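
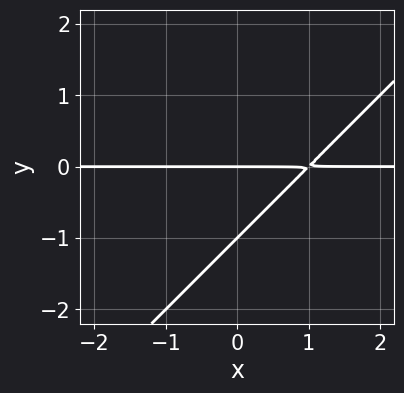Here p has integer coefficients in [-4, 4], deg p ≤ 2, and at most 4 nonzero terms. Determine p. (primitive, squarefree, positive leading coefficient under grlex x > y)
x*y - y^2 - y

Degree: the shape is more complex than any degree-1 curve, so deg p = 2.
From the visible intercepts: the visible x-axis segment lies entirely on the curve; the y-axis gridline crossings are at y ∈ {-1, 0}.
Putting this together gives p.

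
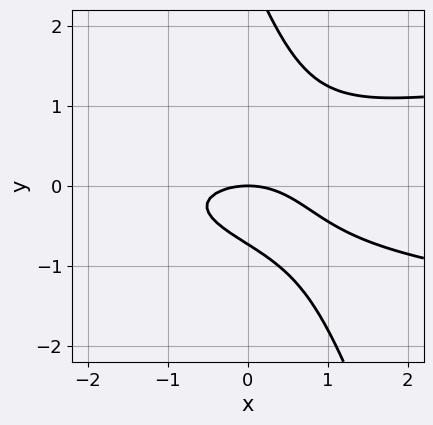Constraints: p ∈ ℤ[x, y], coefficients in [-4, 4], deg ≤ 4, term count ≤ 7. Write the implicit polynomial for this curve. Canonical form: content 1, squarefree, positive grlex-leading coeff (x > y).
1. The degree is 3 — the shape is more complex than any degree-2 curve.
2. Reading off the gridlines: one x-axis crossing is at x = 0; one y-axis crossing is at y = 0.
3. Assembling these constraints gives the stated polynomial.

3*x*y^2 + y^3 - x^2 - 2*y^2 - 2*y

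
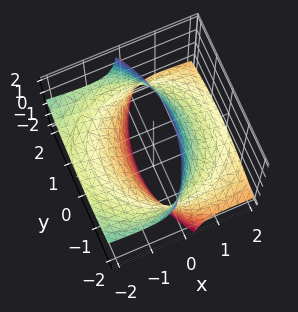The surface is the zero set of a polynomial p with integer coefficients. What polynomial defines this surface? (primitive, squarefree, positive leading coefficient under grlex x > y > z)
(a) deg p = 2. A generic line meets the surface in up to 2 points.
(b) From the visible intercepts: the surface avoids every integer z-axis point in the box.
(c) Putting this together gives p.

x^2 + 3*x*z + y^2 - 3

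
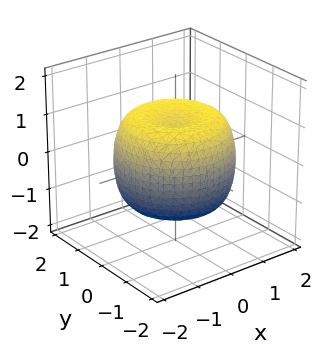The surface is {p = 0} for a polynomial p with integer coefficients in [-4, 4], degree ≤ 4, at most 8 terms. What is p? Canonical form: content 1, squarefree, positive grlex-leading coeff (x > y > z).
2*x^4 + 4*x^2*y^2 + 2*y^4 - 3*x^2 - 3*y^2 + 3*z^2 - 3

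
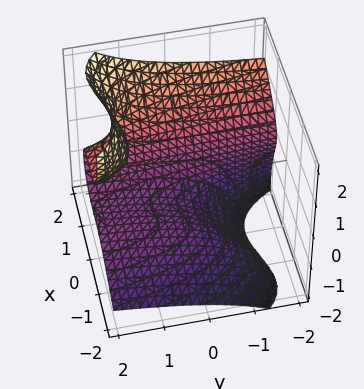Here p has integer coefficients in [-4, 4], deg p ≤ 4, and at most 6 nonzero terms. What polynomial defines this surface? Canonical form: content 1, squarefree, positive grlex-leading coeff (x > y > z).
First, degree: the shape is more complex than any degree-2 surface, so deg p = 3.
Next, observable constraints: no y-intercept at any integer in the box; it crosses the z-axis at the gridline z = -1.
Finally, assembling these constraints gives the stated polynomial.

3*x^3 - 3*x^2*z + 3*y*z^2 - 2*z^3 - 2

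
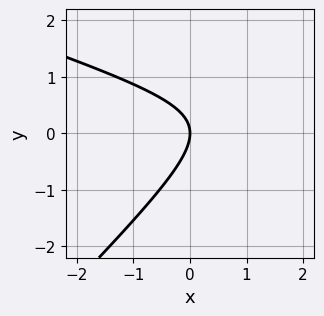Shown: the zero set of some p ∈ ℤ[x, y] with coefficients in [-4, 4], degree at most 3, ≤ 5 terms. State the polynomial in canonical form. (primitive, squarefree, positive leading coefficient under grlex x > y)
x^2 + 2*x*y - 3*y^2 - 3*x

First, the degree is 2 — no degree-1 curve has this shape.
Next, from the axis intercepts and sections: it crosses the x-axis at the gridline x = 0; one y-axis crossing is at y = 0.
Finally, putting this together gives p.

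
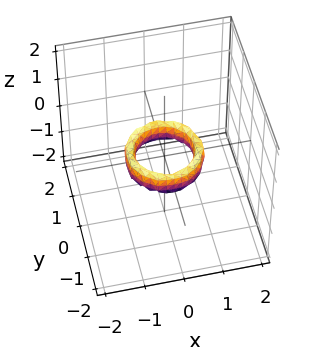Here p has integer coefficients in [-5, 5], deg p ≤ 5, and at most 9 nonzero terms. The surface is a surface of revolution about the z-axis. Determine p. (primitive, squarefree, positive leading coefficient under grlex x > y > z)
First, degree: no degree-3 surface has this shape, so deg p = 4.
Next, symmetry: the z-axis is an axis of rotation, so x and y enter only as x² + y².
Next, against the integer gridlines: no z-intercept at any integer in the box; the y-axis gridline crossings are at y ∈ {-1, 1}.
Finally, these observations pin down the coefficients.

2*x^4 + 4*x^2*y^2 + 2*y^4 - 3*x^2 - 3*y^2 + z^2 + 1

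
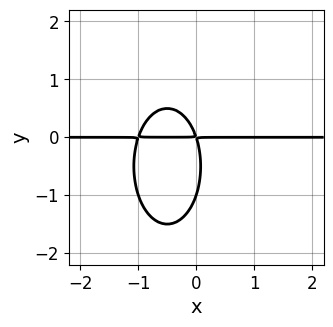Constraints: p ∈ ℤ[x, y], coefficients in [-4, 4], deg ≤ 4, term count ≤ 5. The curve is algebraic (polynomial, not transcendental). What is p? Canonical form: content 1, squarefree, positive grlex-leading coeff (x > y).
1. The degree is 3 — no degree-2 curve has this shape.
2. Checking where it meets the axes: it meets the y-axis at y = -1 (among the integer gridlines); the visible x-axis segment lies entirely on the curve.
3. Together with the visible shape, these determine p as stated.

3*x^2*y + y^3 + 3*x*y + y^2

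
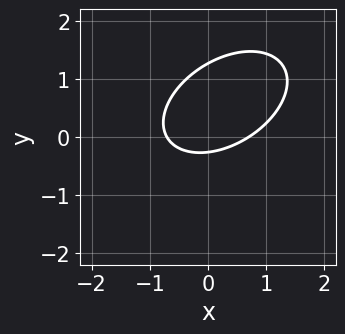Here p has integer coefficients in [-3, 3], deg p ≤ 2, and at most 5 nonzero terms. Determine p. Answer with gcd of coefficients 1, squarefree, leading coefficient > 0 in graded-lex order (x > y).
2*x^2 - 2*x*y + 3*y^2 - 3*y - 1

Degree: the shape is more complex than any degree-1 curve, so deg p = 2.
Matching integer coefficients to the picture gives p.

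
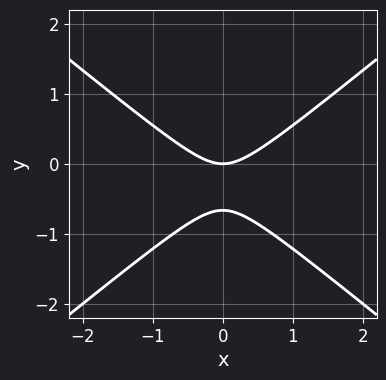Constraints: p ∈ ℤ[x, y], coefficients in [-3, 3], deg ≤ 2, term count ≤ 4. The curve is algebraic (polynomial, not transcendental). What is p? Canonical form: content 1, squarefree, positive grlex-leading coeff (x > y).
2*x^2 - 3*y^2 - 2*y

(a) Degree: no degree-1 curve has this shape, so deg p = 2.
(b) Symmetries: it's symmetric under x → −x, forcing even powers of x.
(c) Observable constraints: it meets the x-axis at x = 0 (among the integer gridlines); it meets the y-axis at y = 0 (among the integer gridlines).
(d) Assembling these constraints gives the stated polynomial.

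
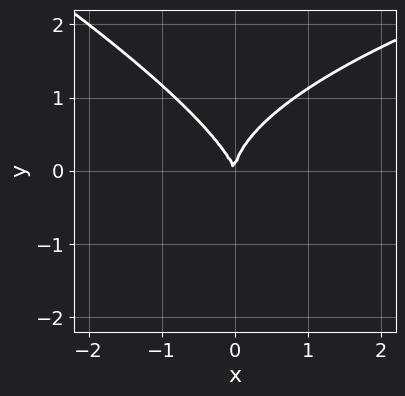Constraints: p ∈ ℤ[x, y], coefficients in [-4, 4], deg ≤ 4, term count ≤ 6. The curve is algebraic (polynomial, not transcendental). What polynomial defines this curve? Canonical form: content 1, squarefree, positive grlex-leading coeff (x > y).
1. Degree: no degree-2 curve has this shape, so deg p = 3.
2. Reading off the gridlines: it meets the x-axis at x = 0 (among the integer gridlines); it meets the y-axis at y = 0 (among the integer gridlines).
3. Solving for integer coefficients yields p as stated.

x*y^2 + 2*y^3 - 3*x^2 - x*y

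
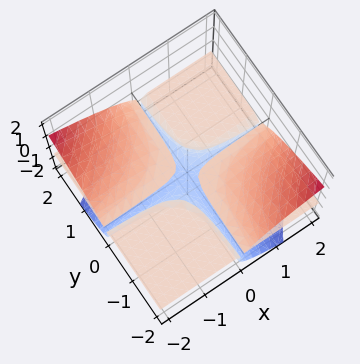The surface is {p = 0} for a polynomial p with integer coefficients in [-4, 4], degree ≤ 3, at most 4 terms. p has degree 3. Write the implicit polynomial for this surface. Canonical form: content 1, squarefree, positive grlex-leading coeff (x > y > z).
First, there are 3 components. Treating them together as one polynomial.
Then, the degree is 3 — no degree-2 surface has this shape.
Next, checking where it meets the axes: one z-axis crossing is at z = -1; the visible y-axis segment lies entirely on the surface; the visible x-axis segment lies entirely on the surface.
Finally, together with the visible shape, these determine p as stated.

x*y*z + z^3 + z^2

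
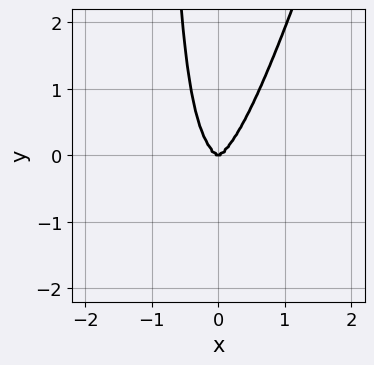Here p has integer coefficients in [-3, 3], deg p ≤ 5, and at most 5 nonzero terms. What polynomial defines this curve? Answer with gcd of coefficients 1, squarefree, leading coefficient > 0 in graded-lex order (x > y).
3*x^4 + 3*x^2*y^2 - x*y^3 - y^3

First, the degree is 4 — a generic line meets the curve in up to 4 points.
Next, against the integer gridlines: one y-axis crossing is at y = 0; it meets the x-axis at x = 0 (among the integer gridlines).
Finally, matching integer coefficients to the picture gives p.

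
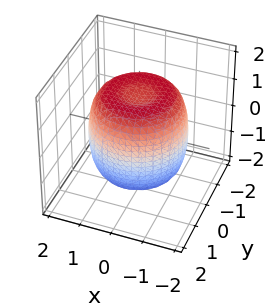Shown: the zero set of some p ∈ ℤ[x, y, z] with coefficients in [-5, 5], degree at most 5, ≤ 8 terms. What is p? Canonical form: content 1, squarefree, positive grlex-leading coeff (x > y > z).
The degree is 4 — the shape is more complex than any degree-3 surface.
By symmetry, every cross-section ⟂ z is a circle, so x, y appear only via x² + y².
From the visible intercepts: a circular section at z = 1 has radius between 1 and 2.
The integer polynomial consistent with all of this is the stated p.

2*x^4 + 4*x^2*y^2 + 2*y^4 - 3*x^2 - 3*y^2 + 2*z^2 - 3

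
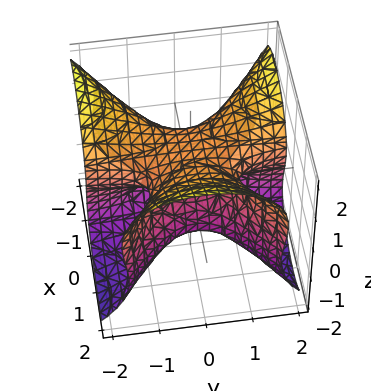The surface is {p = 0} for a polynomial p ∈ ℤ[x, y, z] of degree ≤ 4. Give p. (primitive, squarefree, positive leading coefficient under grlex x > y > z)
(a) Degree: a generic line meets the surface in up to 3 points, so deg p = 3.
(b) Observable constraints: among the integer gridlines, it crosses the z-axis at z ∈ {-1, 0, 1}; it meets the x-axis at x = 0 (among the integer gridlines).
(c) Solving for integer coefficients yields p as stated.

2*x^3 - 3*x*y^2 - 3*z^3 + 3*z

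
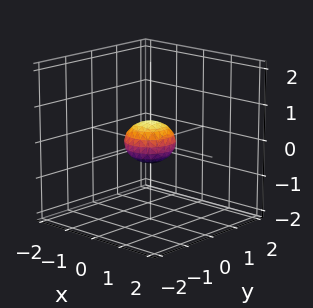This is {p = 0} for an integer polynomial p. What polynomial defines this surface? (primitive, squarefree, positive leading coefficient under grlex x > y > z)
2*x^2 + 2*y^2 + 3*z^2 - 1

1. deg p = 2. Bounded and convex; a quadric.
2. Symmetries: the z-axis is an axis of rotation, so x and y enter only as x² + y²; mirror symmetry z ↦ −z ⇒ only even powers of z.
3. From the axis intercepts and sections: a circular section at z = 0 has radius between 0 and 1.
4. Fitting integer coefficients to these (and the overall shape) gives p.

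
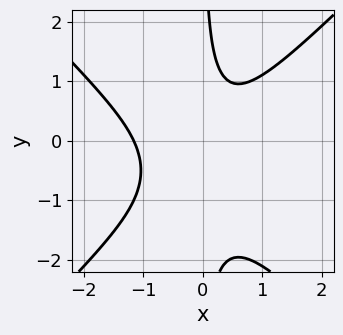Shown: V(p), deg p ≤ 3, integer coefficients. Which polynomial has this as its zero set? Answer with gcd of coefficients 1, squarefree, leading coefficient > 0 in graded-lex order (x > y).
First, the degree is 3 — the shape is more complex than any degree-2 curve.
Then, from the axis intercepts and sections: no y-intercept at any integer in the box.
Finally, matching integer coefficients to the picture gives p.

3*x^3 - 3*x*y^2 + 2*x^2 - 3*x*y + 2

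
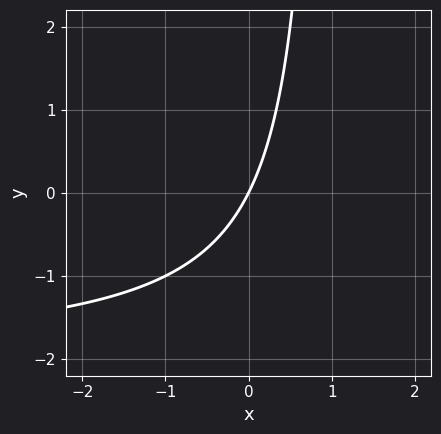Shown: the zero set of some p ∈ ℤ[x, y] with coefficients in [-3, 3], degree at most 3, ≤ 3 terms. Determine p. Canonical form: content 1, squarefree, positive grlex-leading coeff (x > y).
First, deg p = 2. The shape is more complex than any degree-1 curve.
Then, observable constraints: it crosses the x-axis at the gridline x = 0; it meets the y-axis at y = 0 (among the integer gridlines).
Finally, matching integer coefficients to the picture gives p.

x*y + 2*x - y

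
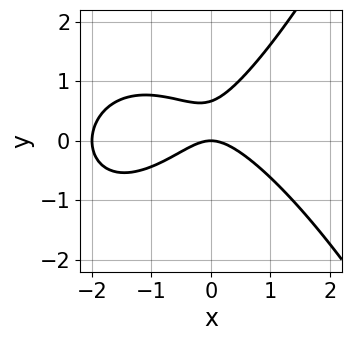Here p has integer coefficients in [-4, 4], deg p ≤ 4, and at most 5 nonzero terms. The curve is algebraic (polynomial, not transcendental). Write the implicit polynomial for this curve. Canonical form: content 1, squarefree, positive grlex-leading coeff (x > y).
x^3 + 2*x^2 + x*y - 3*y^2 + 2*y

The degree is 3 — no degree-2 curve has this shape.
From the axis intercepts and sections: one y-axis crossing is at y = 0; among the integer gridlines, it crosses the x-axis at x ∈ {-2, 0}.
Assembling these constraints gives the stated polynomial.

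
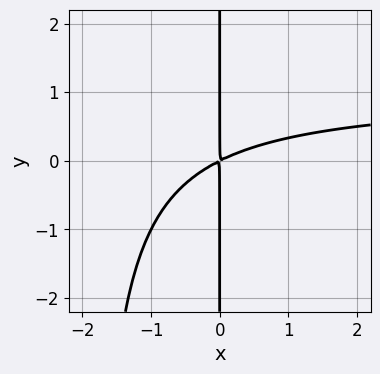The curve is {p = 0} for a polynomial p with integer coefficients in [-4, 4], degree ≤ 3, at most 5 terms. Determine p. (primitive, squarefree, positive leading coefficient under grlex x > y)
x^2*y - x^2 + 2*x*y

1. Degree: no degree-2 curve has this shape, so deg p = 3.
2. Checking where it meets the axes: the visible y-axis segment lies entirely on the curve.
3. Together with the visible shape, these determine p as stated.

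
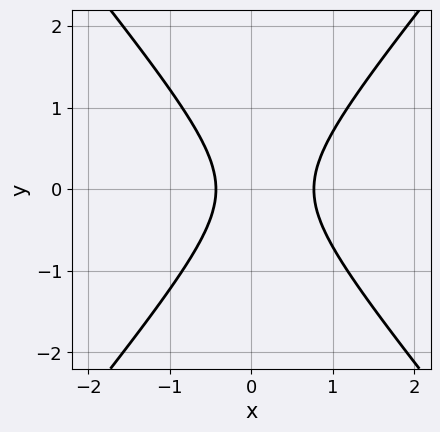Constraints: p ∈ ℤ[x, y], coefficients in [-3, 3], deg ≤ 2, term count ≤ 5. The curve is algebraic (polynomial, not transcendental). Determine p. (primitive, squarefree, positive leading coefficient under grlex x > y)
(a) The degree is 2 — no degree-1 curve has this shape.
(b) Symmetries: it's symmetric under y → −y, forcing even powers of y.
(c) Observable constraints: it misses every integer gridline on the y-axis.
(d) Fitting integer coefficients to these (and the overall shape) gives p.

3*x^2 - 2*y^2 - x - 1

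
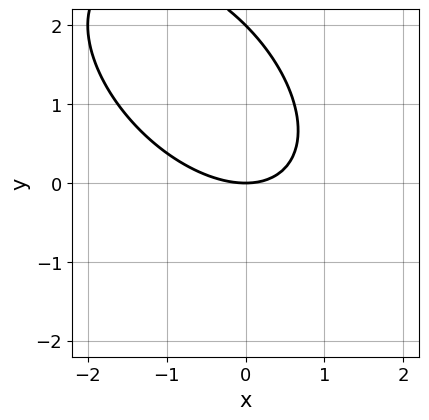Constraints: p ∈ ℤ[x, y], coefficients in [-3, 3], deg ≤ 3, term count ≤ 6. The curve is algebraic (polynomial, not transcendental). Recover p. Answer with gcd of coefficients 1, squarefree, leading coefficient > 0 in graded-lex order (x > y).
x^2 + x*y + y^2 - 2*y

1. The degree is 2 — no degree-1 curve has this shape.
2. From the axis intercepts and sections: the y-axis gridline crossings are at y ∈ {0, 2}; it meets the x-axis at x = 0 (among the integer gridlines).
3. Together with the visible shape, these determine p as stated.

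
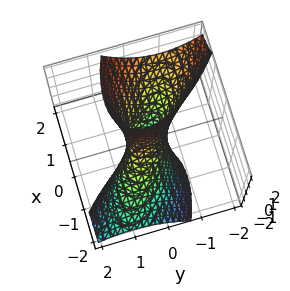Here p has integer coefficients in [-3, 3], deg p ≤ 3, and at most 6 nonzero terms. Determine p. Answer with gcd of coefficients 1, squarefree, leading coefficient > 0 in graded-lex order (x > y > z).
(a) The degree is 2 — a generic line meets the surface in up to 2 points.
(b) Against the integer gridlines: the surface avoids every integer z-axis point in the box.
(c) Putting this together gives p.

2*x^2 + 3*x*y - 3*x*z + 3*y^2 - 1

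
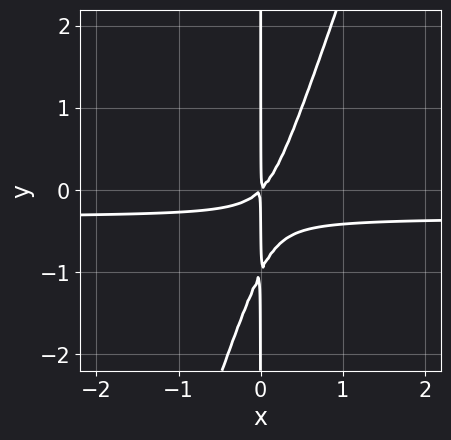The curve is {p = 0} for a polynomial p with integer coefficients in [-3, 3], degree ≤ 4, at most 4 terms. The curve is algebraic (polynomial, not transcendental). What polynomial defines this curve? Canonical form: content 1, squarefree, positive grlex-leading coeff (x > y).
3*x^2*y - x*y^2 + x^2 - x*y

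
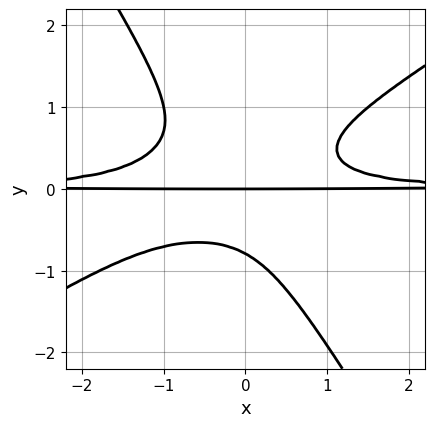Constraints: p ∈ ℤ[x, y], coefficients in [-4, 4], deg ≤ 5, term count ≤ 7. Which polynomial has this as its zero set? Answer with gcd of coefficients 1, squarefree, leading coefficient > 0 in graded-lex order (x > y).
2*x^2*y^2 - 2*x*y^3 - 2*y^4 + x*y^2 - y

The degree is 4 — the shape is more complex than any degree-3 curve.
Observable constraints: the visible x-axis segment lies entirely on the curve; one y-axis crossing is at y = 0.
Matching integer coefficients to the picture gives p.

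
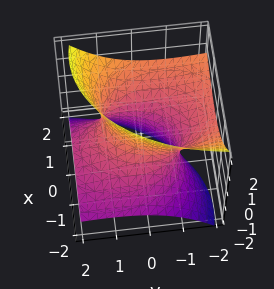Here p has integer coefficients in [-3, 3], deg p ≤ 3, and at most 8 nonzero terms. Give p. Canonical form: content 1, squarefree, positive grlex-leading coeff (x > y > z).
2*x^2 - 3*x*z + y^2 + 3*y*z - 2*z^2 - 2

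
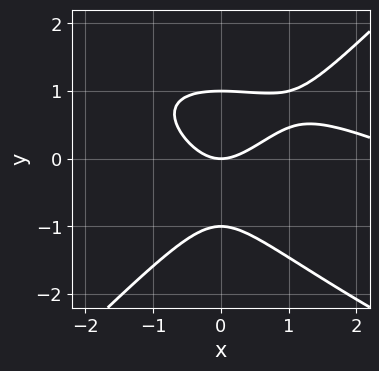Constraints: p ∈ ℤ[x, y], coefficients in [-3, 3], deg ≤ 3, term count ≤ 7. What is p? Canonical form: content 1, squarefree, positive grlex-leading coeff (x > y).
x^3 + 2*x^2*y - 3*y^3 - 3*x^2 + 3*y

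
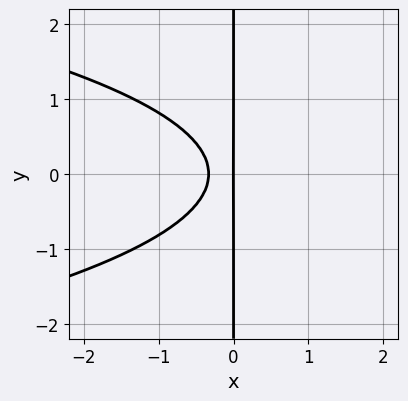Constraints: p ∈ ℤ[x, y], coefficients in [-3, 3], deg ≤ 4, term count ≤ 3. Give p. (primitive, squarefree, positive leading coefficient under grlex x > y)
3*x*y^2 + 3*x^2 + x

1. Degree: the shape is more complex than any degree-2 curve, so deg p = 3.
2. Symmetries: the y ↦ −y reflection is a symmetry, so y appears only in even powers.
3. Reading off the gridlines: it crosses the x-axis at the gridline x = 0; every point of the y-axis in the box is on the curve.
4. Solving for integer coefficients yields p as stated.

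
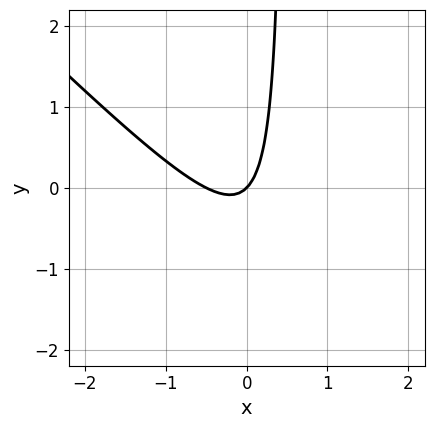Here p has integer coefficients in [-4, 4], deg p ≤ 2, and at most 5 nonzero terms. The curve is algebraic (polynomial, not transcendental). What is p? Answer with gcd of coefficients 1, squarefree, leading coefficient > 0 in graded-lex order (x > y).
2*x^2 + 2*x*y + x - y

1. deg p = 2.
2. From the axis intercepts and sections: one y-axis crossing is at y = 0; it crosses the x-axis at the gridline x = 0.
3. These observations pin down the coefficients.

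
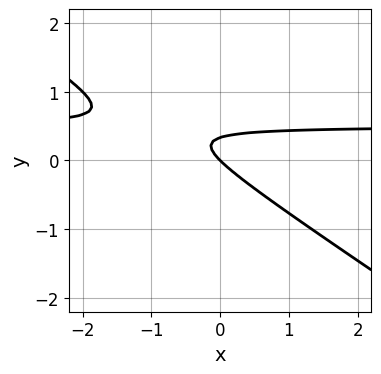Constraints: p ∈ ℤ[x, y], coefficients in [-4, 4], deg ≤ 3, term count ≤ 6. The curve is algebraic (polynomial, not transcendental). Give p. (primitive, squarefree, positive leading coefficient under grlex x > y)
2*x*y + 3*y^2 - x - y

First, the degree is 2 — the shape is more complex than any degree-1 curve.
Next, reading off the gridlines: it crosses the x-axis at the gridline x = 0; it crosses the y-axis at the gridline y = 0.
Finally, these observations pin down the coefficients.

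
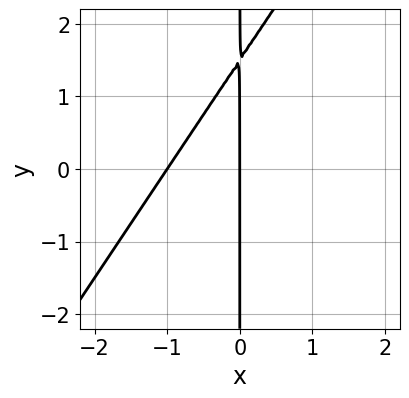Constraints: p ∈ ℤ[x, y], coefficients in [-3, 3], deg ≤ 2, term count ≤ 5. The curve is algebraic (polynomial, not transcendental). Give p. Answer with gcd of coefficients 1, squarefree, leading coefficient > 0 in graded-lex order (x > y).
First, degree: no degree-1 curve has this shape, so deg p = 2.
Next, against the integer gridlines: among the integer gridlines, it crosses the x-axis at x ∈ {-1, 0}; every point of the y-axis in the box is on the curve.
Finally, matching integer coefficients to the picture gives p.

3*x^2 - 2*x*y + 3*x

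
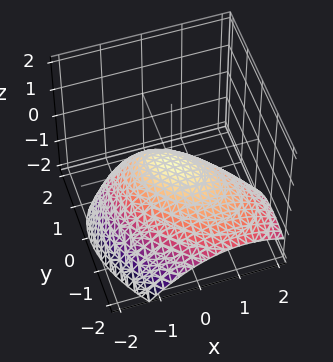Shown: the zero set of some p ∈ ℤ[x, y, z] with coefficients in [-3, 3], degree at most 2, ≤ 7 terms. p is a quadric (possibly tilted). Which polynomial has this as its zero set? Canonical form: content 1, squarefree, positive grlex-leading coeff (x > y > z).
x^2 + x*y + y^2 - y*z + 2*z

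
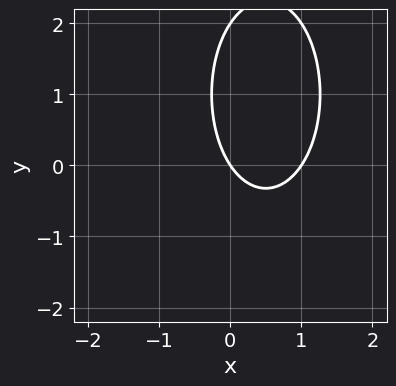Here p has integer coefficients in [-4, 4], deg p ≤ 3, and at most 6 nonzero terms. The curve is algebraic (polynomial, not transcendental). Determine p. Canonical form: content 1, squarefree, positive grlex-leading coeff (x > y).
3*x^2 + y^2 - 3*x - 2*y

(a) deg p = 2. The shape is more complex than any degree-1 curve.
(b) From the visible intercepts: among the integer gridlines, it crosses the y-axis at y ∈ {0, 2}; among the integer gridlines, it crosses the x-axis at x ∈ {0, 1}.
(c) Assembling these constraints gives the stated polynomial.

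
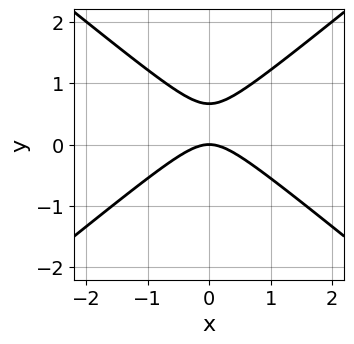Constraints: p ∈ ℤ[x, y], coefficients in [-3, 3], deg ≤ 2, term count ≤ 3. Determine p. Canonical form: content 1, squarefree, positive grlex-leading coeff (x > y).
2*x^2 - 3*y^2 + 2*y

deg p = 2.
Symmetries: it's symmetric under x → −x, forcing even powers of x.
From the axis intercepts and sections: it meets the y-axis at y = 0 (among the integer gridlines); it crosses the x-axis at the gridline x = 0.
Assembling these constraints gives the stated polynomial.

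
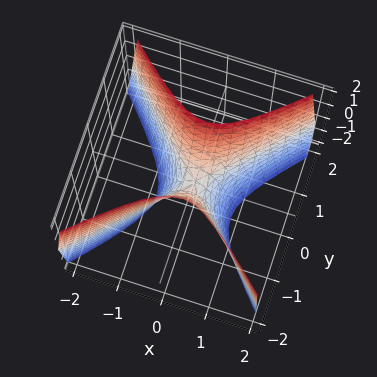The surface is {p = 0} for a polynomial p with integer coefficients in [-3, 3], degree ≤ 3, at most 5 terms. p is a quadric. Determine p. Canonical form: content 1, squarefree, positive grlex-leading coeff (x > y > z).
(a) deg p = 2. A hyperbolic paraboloid; a quadric.
(b) Symmetries: it's symmetric under x → −x, forcing even powers of x; it's symmetric under y → −y, forcing even powers of y.
(c) Observable constraints: it crosses the z-axis at the gridline z = 0; one x-axis crossing is at x = 0; it meets the y-axis at y = 0 (among the integer gridlines).
(d) Together with the visible shape, these determine p as stated.

3*x^2 - 3*y^2 + z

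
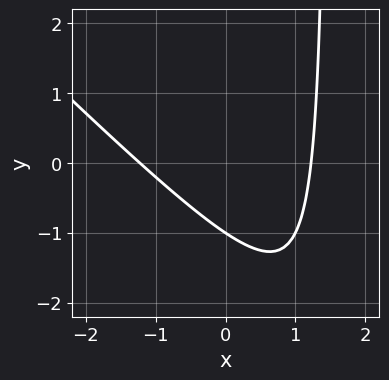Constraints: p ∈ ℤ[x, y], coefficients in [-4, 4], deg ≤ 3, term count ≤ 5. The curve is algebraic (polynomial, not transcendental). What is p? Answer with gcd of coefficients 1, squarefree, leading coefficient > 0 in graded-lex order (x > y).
2*x^2 + 2*x*y - 3*y - 3

1. deg p = 2.
2. Reading off the gridlines: it meets the y-axis at y = -1 (among the integer gridlines).
3. Fitting integer coefficients to these (and the overall shape) gives p.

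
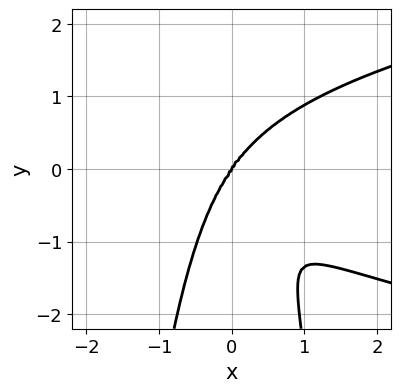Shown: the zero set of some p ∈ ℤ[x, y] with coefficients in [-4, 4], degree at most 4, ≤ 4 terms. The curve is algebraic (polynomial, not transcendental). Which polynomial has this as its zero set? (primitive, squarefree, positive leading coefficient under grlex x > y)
3*x^2*y^2 - 3*x^3 + y^3

1. The degree is 4 — the shape is more complex than any degree-3 curve.
2. Against the integer gridlines: one y-axis crossing is at y = 0; one x-axis crossing is at x = 0.
3. Putting this together gives p.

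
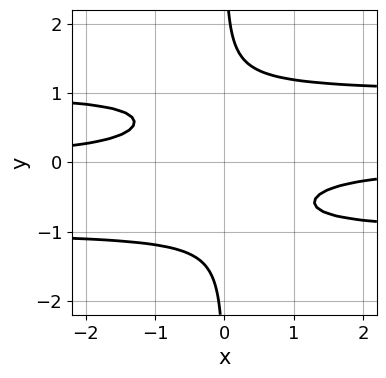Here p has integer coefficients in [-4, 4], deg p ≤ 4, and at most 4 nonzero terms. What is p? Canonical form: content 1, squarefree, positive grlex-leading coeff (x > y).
First, deg p = 4. The shape is more complex than any degree-3 curve.
Next, reading off the gridlines: it misses every integer gridline on the x-axis; the curve avoids every integer y-axis point in the box.
Finally, the integer polynomial consistent with all of this is the stated p.

2*x*y^3 - 2*x*y - 1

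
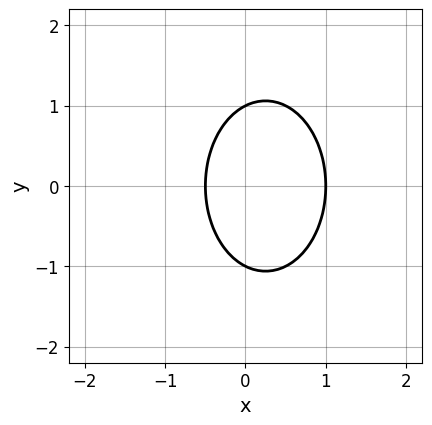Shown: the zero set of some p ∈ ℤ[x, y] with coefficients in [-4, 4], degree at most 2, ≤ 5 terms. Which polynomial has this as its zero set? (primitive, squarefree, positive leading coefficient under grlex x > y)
1. deg p = 2. No degree-1 curve has this shape.
2. Symmetries: mirror symmetry y ↦ −y ⇒ only even powers of y.
3. Checking where it meets the axes: among the integer gridlines, it crosses the y-axis at y ∈ {-1, 1}; one x-axis crossing is at x = 1.
4. The integer polynomial consistent with all of this is the stated p.

2*x^2 + y^2 - x - 1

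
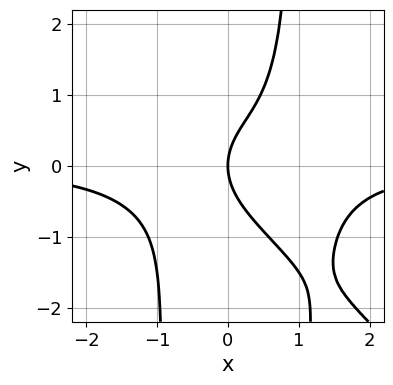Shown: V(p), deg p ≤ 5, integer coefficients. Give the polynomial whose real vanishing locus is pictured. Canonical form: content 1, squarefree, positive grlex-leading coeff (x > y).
deg p = 4. A generic line meets the curve in up to 4 points.
Against the integer gridlines: it crosses the x-axis at the gridline x = 0; it meets the y-axis at y = 0 (among the integer gridlines).
These observations pin down the coefficients.

2*x^3*y + 2*x^2*y^2 - 2*y^2 + 3*x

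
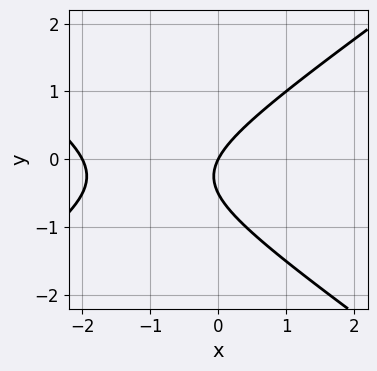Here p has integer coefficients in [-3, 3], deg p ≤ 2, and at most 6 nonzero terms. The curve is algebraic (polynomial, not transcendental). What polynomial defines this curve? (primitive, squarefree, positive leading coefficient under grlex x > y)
x^2 - 2*y^2 + 2*x - y

(a) Degree: no degree-1 curve has this shape, so deg p = 2.
(b) Against the integer gridlines: among the integer gridlines, it crosses the x-axis at x ∈ {-2, 0}; one y-axis crossing is at y = 0.
(c) The integer polynomial consistent with all of this is the stated p.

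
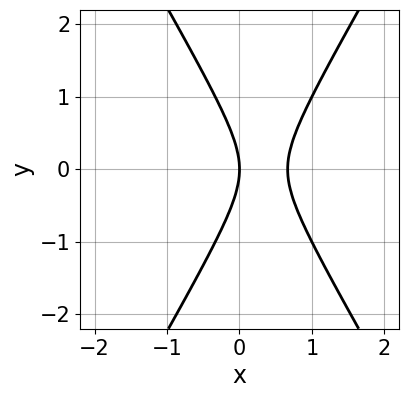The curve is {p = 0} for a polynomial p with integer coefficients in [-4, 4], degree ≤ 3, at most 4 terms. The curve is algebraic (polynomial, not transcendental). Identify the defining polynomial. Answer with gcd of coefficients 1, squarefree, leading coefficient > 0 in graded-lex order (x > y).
3*x^2 - y^2 - 2*x

Degree: a generic line meets the curve in up to 2 points, so deg p = 2.
Symmetries: the y ↦ −y reflection is a symmetry, so y appears only in even powers.
From the axis intercepts and sections: one y-axis crossing is at y = 0; it meets the x-axis at x = 0 (among the integer gridlines).
Matching integer coefficients to the picture gives p.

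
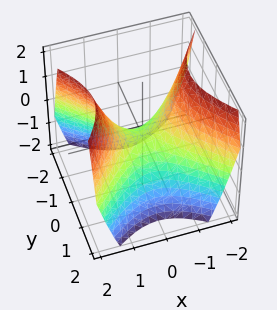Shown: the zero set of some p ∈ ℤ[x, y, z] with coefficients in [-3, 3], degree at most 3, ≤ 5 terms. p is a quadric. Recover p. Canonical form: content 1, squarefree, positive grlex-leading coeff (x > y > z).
x^2 - y^2 - z

First, deg p = 2. A hyperbolic paraboloid; a quadric.
Next, symmetries: the y ↦ −y reflection is a symmetry, so y appears only in even powers; mirror symmetry x ↦ −x ⇒ only even powers of x.
Then, from the axis intercepts and sections: it meets the y-axis at y = 0 (among the integer gridlines); one x-axis crossing is at x = 0.
Finally, these observations pin down the coefficients.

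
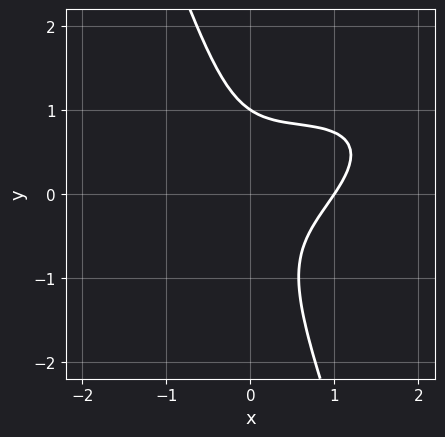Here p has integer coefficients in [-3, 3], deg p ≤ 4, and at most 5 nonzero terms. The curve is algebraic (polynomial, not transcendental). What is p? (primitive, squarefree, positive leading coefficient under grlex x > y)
x^3 - 2*x^2*y + 2*x*y^2 + y^3 - 1

First, deg p = 3.
Then, checking where it meets the axes: it crosses the y-axis at the gridline y = 1; it crosses the x-axis at the gridline x = 1.
Finally, solving for integer coefficients yields p as stated.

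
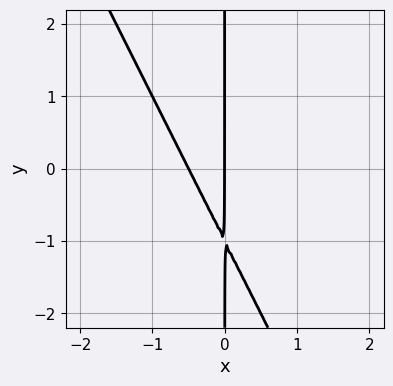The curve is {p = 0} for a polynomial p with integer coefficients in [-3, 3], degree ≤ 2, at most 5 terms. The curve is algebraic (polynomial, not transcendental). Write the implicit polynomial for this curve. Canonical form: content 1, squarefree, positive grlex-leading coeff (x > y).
2*x^2 + x*y + x

First, deg p = 2.
Next, from the axis intercepts and sections: one x-axis crossing is at x = 0; the visible y-axis segment lies entirely on the curve.
Finally, putting this together gives p.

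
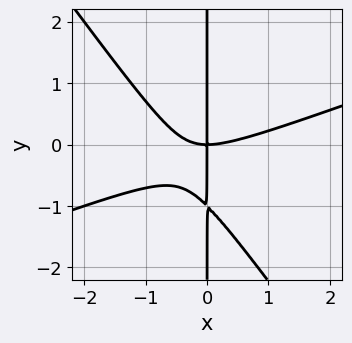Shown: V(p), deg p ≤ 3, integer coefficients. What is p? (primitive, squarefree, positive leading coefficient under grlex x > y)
First, deg p = 3. The shape is more complex than any degree-2 curve.
Then, observable constraints: the visible y-axis segment lies entirely on the curve; one x-axis crossing is at x = 0.
Finally, solving for integer coefficients yields p as stated.

x^3 - 2*x^2*y - 2*x*y^2 - 2*x*y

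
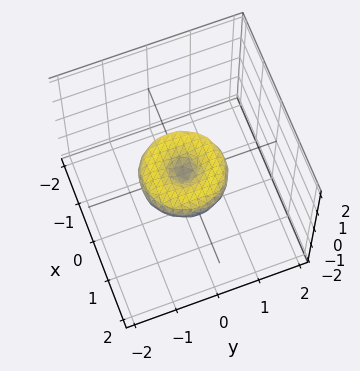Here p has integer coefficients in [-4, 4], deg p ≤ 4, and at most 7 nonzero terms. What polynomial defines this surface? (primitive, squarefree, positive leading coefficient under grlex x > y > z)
First, the degree is 4 — no degree-3 surface has this shape.
Then, symmetries: the z-axis is an axis of rotation, so x and y enter only as x² + y².
Next, from the visible intercepts: a circular section at z = 0 has radius exactly 1; one z-axis crossing is at z = 0; the y-axis gridline crossings are at y ∈ {-1, 0, 1}.
Finally, assembling these constraints gives the stated polynomial. Check: (1, 0, 0) on the x-axis lies on the surface, and p(1, 0, 0) = 0. ✓

x^4 + 2*x^2*y^2 + y^4 - x^2 - y^2 + 2*z^2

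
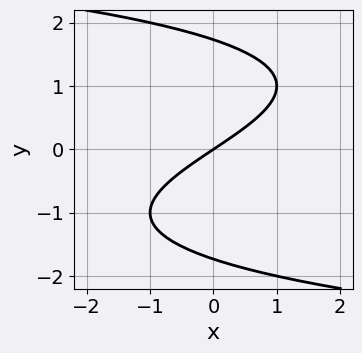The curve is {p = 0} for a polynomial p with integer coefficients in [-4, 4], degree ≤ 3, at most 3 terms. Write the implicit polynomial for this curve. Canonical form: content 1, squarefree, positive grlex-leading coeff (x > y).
y^3 + 2*x - 3*y

First, the degree is 3 — no degree-2 curve has this shape.
Next, observable constraints: it crosses the y-axis at the gridline y = 0; it meets the x-axis at x = 0 (among the integer gridlines).
Finally, the integer polynomial consistent with all of this is the stated p.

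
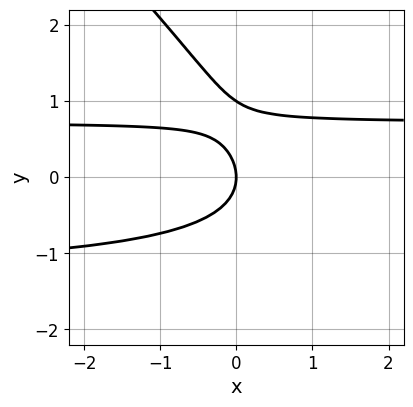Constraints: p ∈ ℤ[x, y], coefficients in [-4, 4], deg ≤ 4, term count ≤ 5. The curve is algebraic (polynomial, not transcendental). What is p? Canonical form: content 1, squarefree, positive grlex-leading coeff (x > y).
3*x*y^2 + 3*y^3 + 2*x*y - 3*y^2 - 3*x

(a) The degree is 3 — the shape is more complex than any degree-2 curve.
(b) Reading off the gridlines: among the integer gridlines, it crosses the y-axis at y ∈ {0, 1}; one x-axis crossing is at x = 0.
(c) Together with the visible shape, these determine p as stated.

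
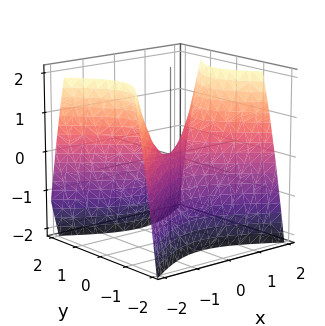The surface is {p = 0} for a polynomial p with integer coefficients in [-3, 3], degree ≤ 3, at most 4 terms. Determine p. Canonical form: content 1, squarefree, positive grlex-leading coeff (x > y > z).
2*x^2 - 3*y^2 - 2*z

deg p = 2. A saddle surface; a quadric.
Symmetries: the x ↦ −x reflection is a symmetry, so x appears only in even powers; it's symmetric under y → −y, forcing even powers of y.
From the axis intercepts and sections: one z-axis crossing is at z = 0; one y-axis crossing is at y = 0; it crosses the x-axis at the gridline x = 0.
Fitting integer coefficients to these (and the overall shape) gives p.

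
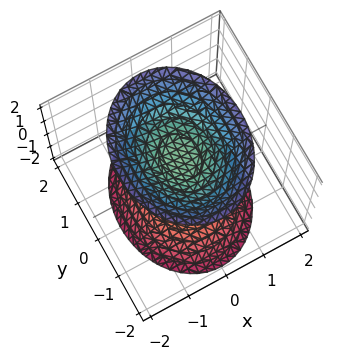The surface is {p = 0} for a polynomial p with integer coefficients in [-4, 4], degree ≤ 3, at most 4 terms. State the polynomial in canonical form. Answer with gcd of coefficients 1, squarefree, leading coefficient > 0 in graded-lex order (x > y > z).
(a) There are 2 components. Treating them together as one polynomial.
(b) deg p = 2. Two sheets facing apart; a quadric.
(c) Symmetries: the y ↦ −y reflection is a symmetry, so y appears only in even powers; it's symmetric under x → −x, forcing even powers of x; it's symmetric under z → −z, forcing even powers of z.
(d) From the visible intercepts: the z-axis gridline crossings are at z ∈ {-1, 1}; it misses every integer gridline on the y-axis.
(e) Fitting integer coefficients to these (and the overall shape) gives p.

3*x^2 + 2*y^2 - 2*z^2 + 2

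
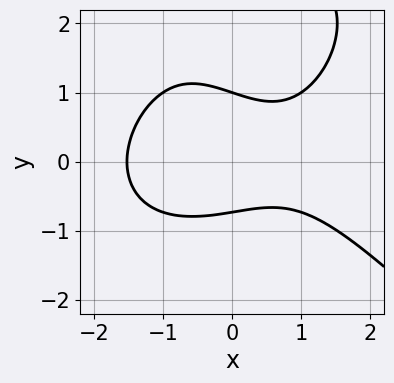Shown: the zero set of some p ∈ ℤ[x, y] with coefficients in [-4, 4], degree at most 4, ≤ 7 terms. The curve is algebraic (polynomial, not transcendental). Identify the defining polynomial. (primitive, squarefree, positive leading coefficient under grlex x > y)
x^3 + y^3 - 3*y^2 - x + 2

First, deg p = 3. The shape is more complex than any degree-2 curve.
Next, from the visible intercepts: one y-axis crossing is at y = 1.
Finally, assembling these constraints gives the stated polynomial.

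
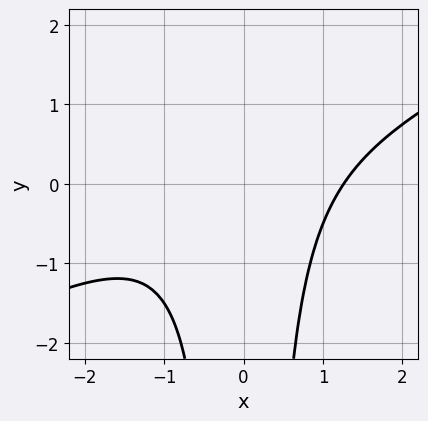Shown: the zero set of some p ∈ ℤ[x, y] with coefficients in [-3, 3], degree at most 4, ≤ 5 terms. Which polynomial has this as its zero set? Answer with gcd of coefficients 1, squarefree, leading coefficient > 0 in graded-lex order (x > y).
1. deg p = 3.
2. Checking where it meets the axes: it misses every integer gridline on the y-axis.
3. Matching integer coefficients to the picture gives p.

x^3 - 2*x^2*y - 2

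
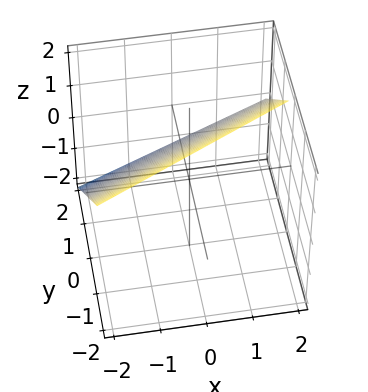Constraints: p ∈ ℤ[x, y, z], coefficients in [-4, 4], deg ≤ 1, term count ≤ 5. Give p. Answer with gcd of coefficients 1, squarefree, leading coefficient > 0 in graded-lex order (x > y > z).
First, degree: the surface is flat (a plane), so deg p = 1.
Next, from the axis intercepts and sections: it crosses the y-axis at the gridline y = 1; it meets the x-axis at x = -2 (among the integer gridlines).
Finally, putting this together gives p. Check: (0, 0, 1) on the z-axis lies on the surface, and p(0, 0, 1) = 0. ✓

x - 2*y - 2*z + 2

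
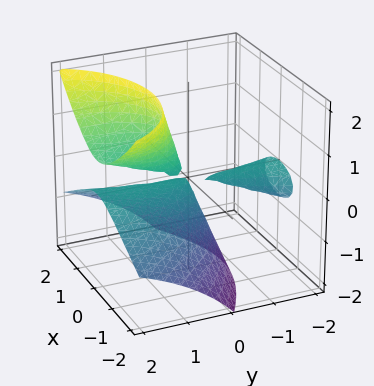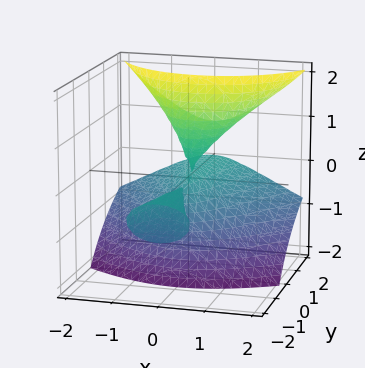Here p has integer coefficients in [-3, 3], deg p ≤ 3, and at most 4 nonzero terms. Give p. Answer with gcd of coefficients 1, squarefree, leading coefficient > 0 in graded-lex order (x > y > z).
y^2*z - 3*y*z^2 + z^3 + 2*x^2

First, there are 3 components. They look like related sheets of one shape, so recover p as a whole.
Next, the degree is 3 — the shape is more complex than any degree-2 surface.
Next, observable constraints: every point of the y-axis in the box is on the surface; one x-axis crossing is at x = 0; it crosses the z-axis at the gridline z = 0.
Finally, fitting integer coefficients to these (and the overall shape) gives p.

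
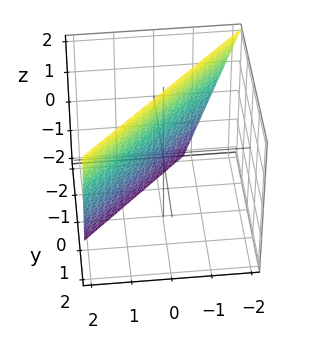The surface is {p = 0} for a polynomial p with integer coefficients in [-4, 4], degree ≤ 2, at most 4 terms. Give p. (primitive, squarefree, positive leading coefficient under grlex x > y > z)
(a) The degree is 1 — every cross-section is a straight line — this is a plane.
(b) From the axis intercepts and sections: one z-axis crossing is at z = 2.
(c) Matching integer coefficients to the picture gives p.

3*x - 3*y + z - 2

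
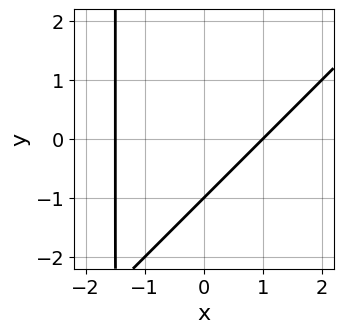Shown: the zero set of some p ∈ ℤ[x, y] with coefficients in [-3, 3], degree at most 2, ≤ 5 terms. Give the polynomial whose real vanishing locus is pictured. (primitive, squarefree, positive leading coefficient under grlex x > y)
1. Degree: no degree-1 curve has this shape, so deg p = 2.
2. Checking where it meets the axes: it crosses the y-axis at the gridline y = -1; it crosses the x-axis at the gridline x = 1.
3. Assembling these constraints gives the stated polynomial.

2*x^2 - 2*x*y + x - 3*y - 3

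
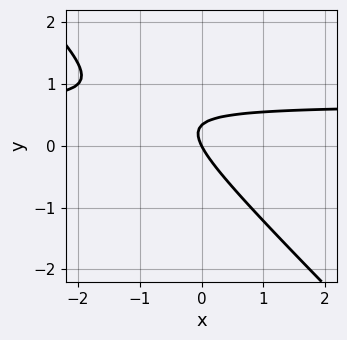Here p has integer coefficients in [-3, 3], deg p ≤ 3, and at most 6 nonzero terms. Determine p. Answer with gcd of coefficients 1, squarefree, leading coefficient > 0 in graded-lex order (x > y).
First, deg p = 2. The shape is more complex than any degree-1 curve.
Then, checking where it meets the axes: it meets the y-axis at y = 0 (among the integer gridlines); it crosses the x-axis at the gridline x = 0.
Finally, fitting integer coefficients to these (and the overall shape) gives p.

3*x*y + 3*y^2 - 2*x - y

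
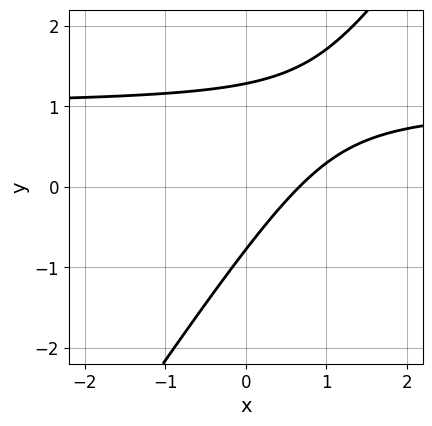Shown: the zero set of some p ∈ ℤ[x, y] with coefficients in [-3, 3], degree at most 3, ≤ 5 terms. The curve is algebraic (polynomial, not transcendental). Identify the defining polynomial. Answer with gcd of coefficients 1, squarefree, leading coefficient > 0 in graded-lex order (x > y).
3*x*y - 2*y^2 - 3*x + y + 2

The degree is 2 — a generic line meets the curve in up to 2 points.
Solving for integer coefficients yields p as stated.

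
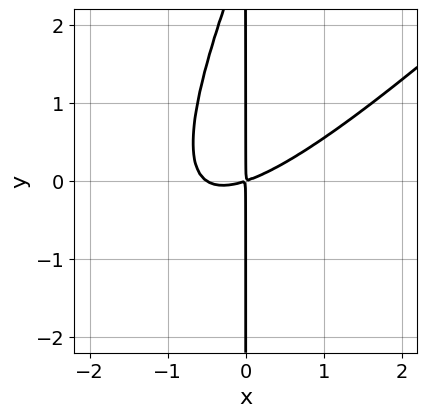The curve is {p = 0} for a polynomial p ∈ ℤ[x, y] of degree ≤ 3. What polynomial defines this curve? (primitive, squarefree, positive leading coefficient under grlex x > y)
2*x^3 - 3*x^2*y + x*y^2 + x^2 - 3*x*y

deg p = 3.
Observable constraints: every point of the y-axis in the box is on the curve.
Together with the visible shape, these determine p as stated.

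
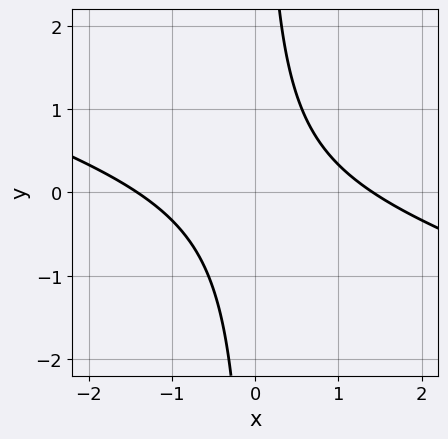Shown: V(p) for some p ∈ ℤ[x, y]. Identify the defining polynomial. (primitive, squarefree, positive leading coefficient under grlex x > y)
x^2 + 3*x*y - 2

1. The degree is 2 — a generic line meets the curve in up to 2 points.
2. Against the integer gridlines: no y-intercept at any integer in the box.
3. Matching integer coefficients to the picture gives p.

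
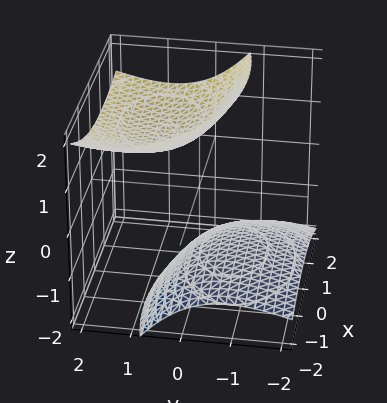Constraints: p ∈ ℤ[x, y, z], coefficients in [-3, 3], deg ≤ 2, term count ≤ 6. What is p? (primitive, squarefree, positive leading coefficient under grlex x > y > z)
x^2 - x*z + 2*y^2 - 3*y*z - 2*z^2 + 3

The picture has 2 separate pieces. Treating them together as one polynomial.
The degree is 2 — the shape is more complex than any degree-1 surface.
From the visible intercepts: it misses every integer gridline on the x-axis; no y-intercept at any integer in the box.
These observations pin down the coefficients.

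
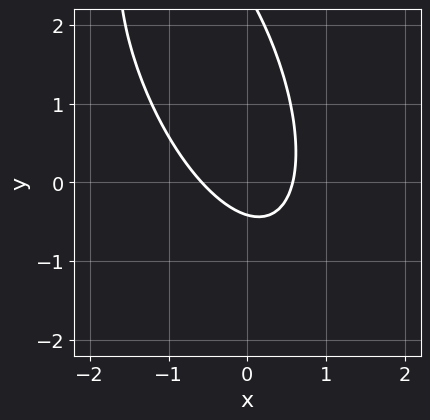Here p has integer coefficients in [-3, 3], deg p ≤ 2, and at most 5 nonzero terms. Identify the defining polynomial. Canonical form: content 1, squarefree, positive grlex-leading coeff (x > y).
3*x^2 + 2*x*y + y^2 - 2*y - 1

The degree is 2 — the shape is more complex than any degree-1 curve.
Matching integer coefficients to the picture gives p.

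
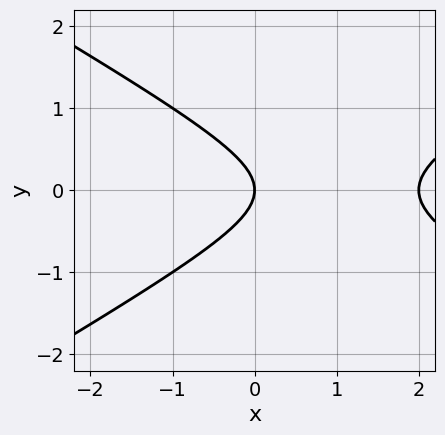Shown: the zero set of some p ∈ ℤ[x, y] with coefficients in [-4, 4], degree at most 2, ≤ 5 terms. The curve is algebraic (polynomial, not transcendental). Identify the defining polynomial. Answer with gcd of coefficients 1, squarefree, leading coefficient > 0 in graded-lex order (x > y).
x^2 - 3*y^2 - 2*x

1. Degree: a generic line meets the curve in up to 2 points, so deg p = 2.
2. Symmetries: it's symmetric under y → −y, forcing even powers of y.
3. From the axis intercepts and sections: it meets the y-axis at y = 0 (among the integer gridlines); among the integer gridlines, it crosses the x-axis at x ∈ {0, 2}.
4. Matching integer coefficients to the picture gives p.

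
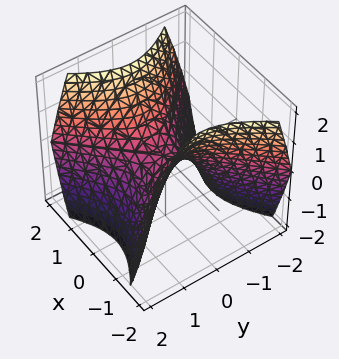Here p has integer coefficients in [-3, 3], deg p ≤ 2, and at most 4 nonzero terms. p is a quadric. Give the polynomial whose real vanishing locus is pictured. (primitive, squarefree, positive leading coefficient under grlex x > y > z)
x^2 - y^2 - z

1. deg p = 2. A saddle surface; a quadric.
2. Symmetries: mirror symmetry x ↦ −x ⇒ only even powers of x; the y ↦ −y reflection is a symmetry, so y appears only in even powers.
3. From the axis intercepts and sections: it crosses the z-axis at the gridline z = 0; one x-axis crossing is at x = 0; one y-axis crossing is at y = 0.
4. Solving for integer coefficients yields p as stated.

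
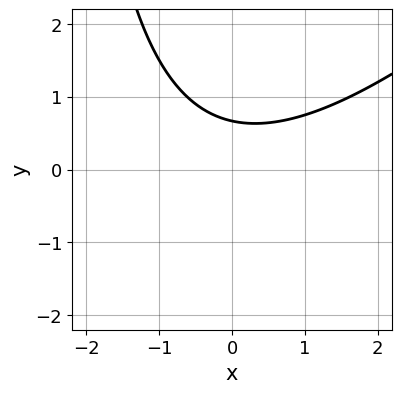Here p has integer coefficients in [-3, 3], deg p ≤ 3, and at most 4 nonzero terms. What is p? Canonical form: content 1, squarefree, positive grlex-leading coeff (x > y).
x^2 - x*y - 3*y + 2

(a) Degree: a generic line meets the curve in up to 2 points, so deg p = 2.
(b) Observable constraints: the curve avoids every integer x-axis point in the box.
(c) Fitting integer coefficients to these (and the overall shape) gives p.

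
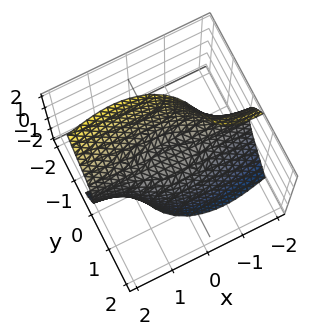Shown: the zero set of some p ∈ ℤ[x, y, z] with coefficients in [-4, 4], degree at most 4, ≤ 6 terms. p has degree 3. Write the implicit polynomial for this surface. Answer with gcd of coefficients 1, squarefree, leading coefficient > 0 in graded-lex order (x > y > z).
(a) Degree: no degree-2 surface has this shape, so deg p = 3.
(b) From the axis intercepts and sections: the visible x-axis segment lies entirely on the surface; it meets the y-axis at y = 0 (among the integer gridlines).
(c) These observations pin down the coefficients.

2*x^2*y + x*z^2 + 3*y^3 + 2*z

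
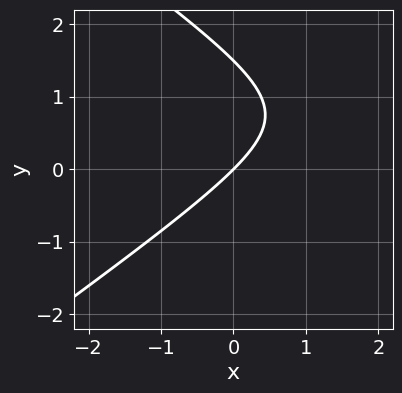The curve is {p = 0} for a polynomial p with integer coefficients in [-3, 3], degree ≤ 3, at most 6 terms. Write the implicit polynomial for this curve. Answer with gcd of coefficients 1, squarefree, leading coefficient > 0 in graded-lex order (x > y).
1. The degree is 2 — no degree-1 curve has this shape.
2. Against the integer gridlines: one x-axis crossing is at x = 0; it crosses the y-axis at the gridline y = 0.
3. The integer polynomial consistent with all of this is the stated p.

x^2 - 2*y^2 - 3*x + 3*y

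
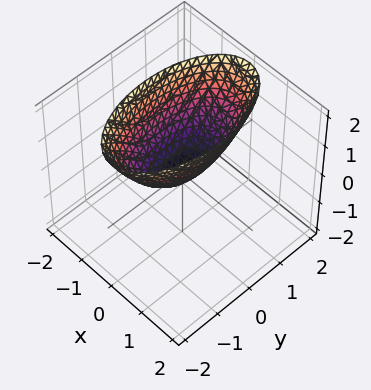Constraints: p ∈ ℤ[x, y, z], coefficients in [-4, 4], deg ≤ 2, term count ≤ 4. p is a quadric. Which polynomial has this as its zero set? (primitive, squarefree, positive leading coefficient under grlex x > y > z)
3*x^2 + y^2 - 2*z

First, degree: a single bowl opening along one axis; a quadric, so deg p = 2.
Then, symmetries: it's symmetric under x → −x, forcing even powers of x; mirror symmetry y ↦ −y ⇒ only even powers of y.
Next, against the integer gridlines: one x-axis crossing is at x = 0; it crosses the y-axis at the gridline y = 0.
Finally, together with the visible shape, these determine p as stated.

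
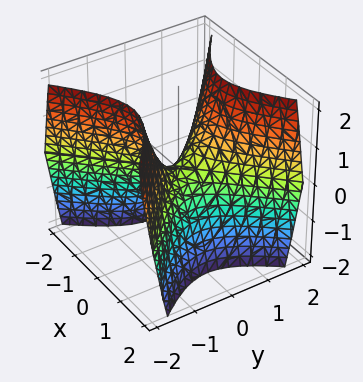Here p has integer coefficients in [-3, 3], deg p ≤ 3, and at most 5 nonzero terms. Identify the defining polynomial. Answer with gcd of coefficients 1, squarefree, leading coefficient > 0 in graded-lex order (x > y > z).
3*x^2 - 3*y^2 + 2*z

First, the degree is 2 — a saddle surface; a quadric.
Next, symmetries: mirror symmetry x ↦ −x ⇒ only even powers of x; it's symmetric under y → −y, forcing even powers of y.
Next, against the integer gridlines: it meets the z-axis at z = 0 (among the integer gridlines); one x-axis crossing is at x = 0; one y-axis crossing is at y = 0.
Finally, the integer polynomial consistent with all of this is the stated p.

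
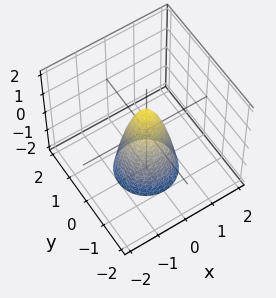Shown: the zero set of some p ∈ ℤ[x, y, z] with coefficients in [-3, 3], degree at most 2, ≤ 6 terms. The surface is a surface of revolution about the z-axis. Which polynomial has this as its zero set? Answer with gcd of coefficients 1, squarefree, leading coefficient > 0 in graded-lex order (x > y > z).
Degree: the shape is more complex than any degree-1 surface, so deg p = 2.
Symmetry: the surface is invariant under rotation about z: p = q(x² + y², z).
Against the integer gridlines: it meets the z-axis at z = 1 (among the integer gridlines); a circular section at z = -1 has radius between 0 and 1.
These observations pin down the coefficients.

3*x^2 + 3*y^2 + z - 1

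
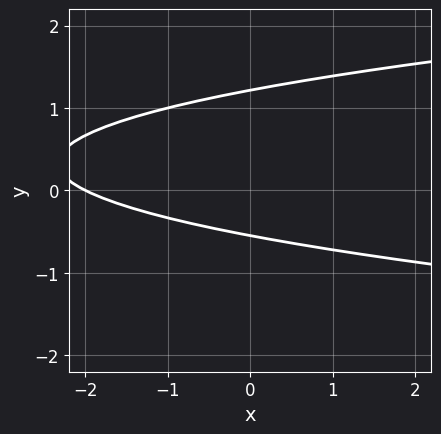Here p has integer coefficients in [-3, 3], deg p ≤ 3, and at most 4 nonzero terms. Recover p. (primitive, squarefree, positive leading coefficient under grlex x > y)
3*y^2 - x - 2*y - 2

First, degree: a generic line meets the curve in up to 2 points, so deg p = 2.
Then, reading off the gridlines: it meets the x-axis at x = -2 (among the integer gridlines).
Finally, together with the visible shape, these determine p as stated.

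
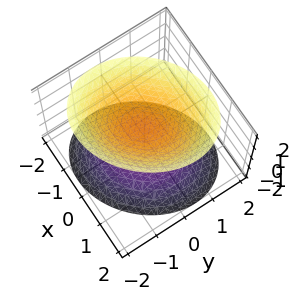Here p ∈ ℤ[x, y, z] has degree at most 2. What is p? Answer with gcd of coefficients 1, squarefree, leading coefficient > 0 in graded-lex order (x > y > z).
2*x^2 - x*y + 2*y^2 - 2*z^2 + 2

There are 2 components. They look like related sheets of one shape, so recover p as a whole.
deg p = 2. No degree-1 surface has this shape.
From the axis intercepts and sections: it misses every integer gridline on the x-axis; the surface avoids every integer y-axis point in the box; among the integer gridlines, it crosses the z-axis at z ∈ {-1, 1}.
Solving for integer coefficients yields p as stated.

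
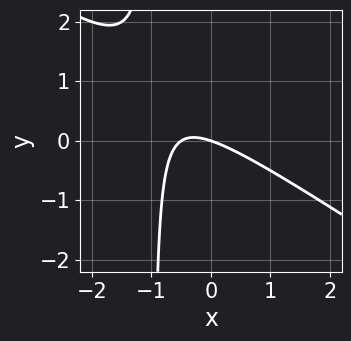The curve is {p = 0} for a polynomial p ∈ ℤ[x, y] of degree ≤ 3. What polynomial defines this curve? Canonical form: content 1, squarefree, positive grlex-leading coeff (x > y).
2*x^2 + 3*x*y + x + 3*y

Degree: a generic line meets the curve in up to 2 points, so deg p = 2.
Reading off the gridlines: it meets the y-axis at y = 0 (among the integer gridlines); one x-axis crossing is at x = 0.
Putting this together gives p.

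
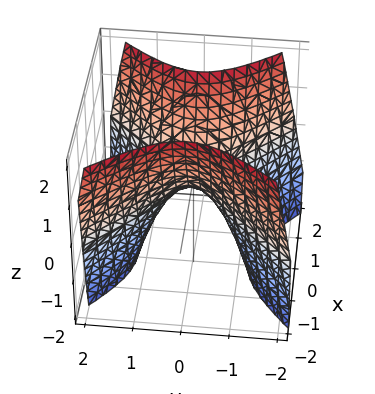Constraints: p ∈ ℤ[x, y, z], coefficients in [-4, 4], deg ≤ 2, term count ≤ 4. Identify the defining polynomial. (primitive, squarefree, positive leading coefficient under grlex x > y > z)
(a) deg p = 2.
(b) Symmetries: mirror symmetry y ↦ −y ⇒ only even powers of y; it's symmetric under x → −x, forcing even powers of x.
(c) Observable constraints: it crosses the y-axis at the gridline y = 0; it meets the x-axis at x = 0 (among the integer gridlines); one z-axis crossing is at z = 0.
(d) Matching integer coefficients to the picture gives p.

3*x^2 - 3*y^2 - 2*z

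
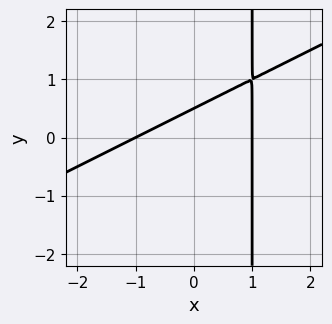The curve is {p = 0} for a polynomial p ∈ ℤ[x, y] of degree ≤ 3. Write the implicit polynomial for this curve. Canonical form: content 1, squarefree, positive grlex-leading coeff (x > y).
(a) Degree: no degree-1 curve has this shape, so deg p = 2.
(b) Checking where it meets the axes: the x-axis gridline crossings are at x ∈ {-1, 1}.
(c) Putting this together gives p.

x^2 - 2*x*y + 2*y - 1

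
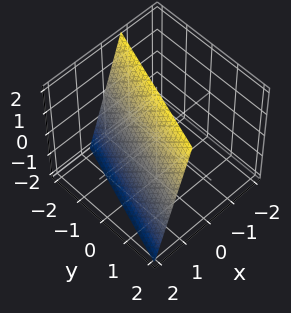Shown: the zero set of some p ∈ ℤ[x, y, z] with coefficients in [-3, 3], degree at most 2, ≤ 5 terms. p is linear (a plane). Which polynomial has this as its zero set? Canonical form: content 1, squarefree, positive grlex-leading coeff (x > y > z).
3*x - y + z - 2

(a) The degree is 1 — every cross-section is a straight line — this is a plane.
(b) Reading off the gridlines: it crosses the y-axis at the gridline y = -2; it crosses the z-axis at the gridline z = 2.
(c) Solving for integer coefficients yields p as stated.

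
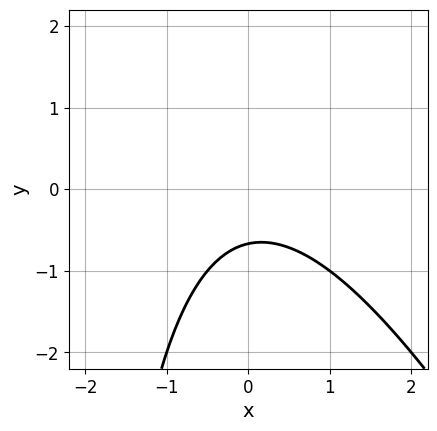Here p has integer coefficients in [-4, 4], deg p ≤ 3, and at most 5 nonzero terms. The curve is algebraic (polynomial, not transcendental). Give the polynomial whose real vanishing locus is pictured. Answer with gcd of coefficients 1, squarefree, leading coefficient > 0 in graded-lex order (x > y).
2*x^2 + x*y + 3*y + 2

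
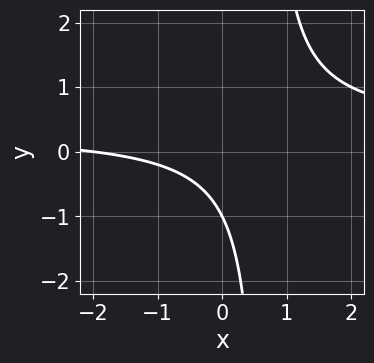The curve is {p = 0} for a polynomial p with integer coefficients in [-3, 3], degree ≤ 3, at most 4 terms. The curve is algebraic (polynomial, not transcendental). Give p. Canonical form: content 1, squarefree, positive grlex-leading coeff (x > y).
First, degree: a generic line meets the curve in up to 2 points, so deg p = 2.
Then, from the axis intercepts and sections: it meets the x-axis at x = -2 (among the integer gridlines); one y-axis crossing is at y = -1.
Finally, these observations pin down the coefficients.

3*x*y - x - 2*y - 2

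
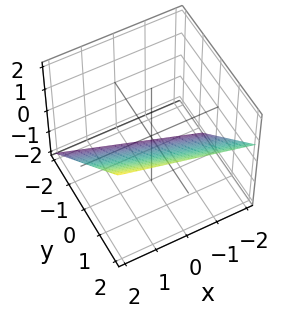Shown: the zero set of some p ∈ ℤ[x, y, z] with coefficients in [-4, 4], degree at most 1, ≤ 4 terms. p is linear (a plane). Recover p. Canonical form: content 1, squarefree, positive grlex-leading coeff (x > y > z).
x + 3*y - 3*z - 2

deg p = 1. Every cross-section is a straight line — this is a plane.
From the visible intercepts: it crosses the x-axis at the gridline x = 2.
Together with the visible shape, these determine p as stated.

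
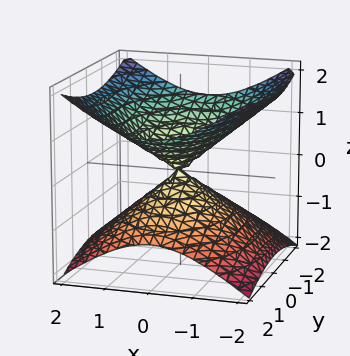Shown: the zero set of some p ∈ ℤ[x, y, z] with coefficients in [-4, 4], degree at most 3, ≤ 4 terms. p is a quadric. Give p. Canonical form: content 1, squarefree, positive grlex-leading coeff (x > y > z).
1. The degree is 2 — a double cone through the origin; a quadric.
2. Symmetries: mirror symmetry z ↦ −z ⇒ only even powers of z; it's symmetric under y → −y, forcing even powers of y; it's symmetric under x → −x, forcing even powers of x.
3. Against the integer gridlines: it meets the x-axis at x = 0 (among the integer gridlines); it meets the y-axis at y = 0 (among the integer gridlines).
4. Assembling these constraints gives the stated polynomial.

2*x^2 + y^2 - 3*z^2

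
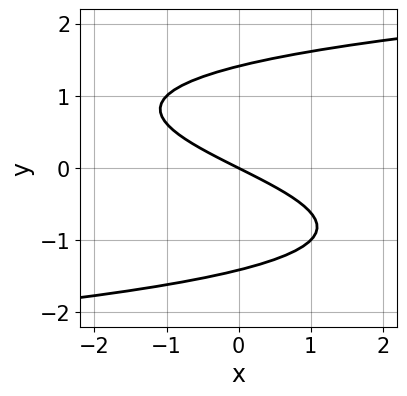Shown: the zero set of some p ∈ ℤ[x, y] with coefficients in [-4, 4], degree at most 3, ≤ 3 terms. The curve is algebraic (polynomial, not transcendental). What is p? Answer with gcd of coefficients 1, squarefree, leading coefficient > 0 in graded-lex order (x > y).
y^3 - x - 2*y

(a) deg p = 3. The shape is more complex than any degree-2 curve.
(b) From the visible intercepts: it crosses the y-axis at the gridline y = 0; it crosses the x-axis at the gridline x = 0.
(c) Together with the visible shape, these determine p as stated.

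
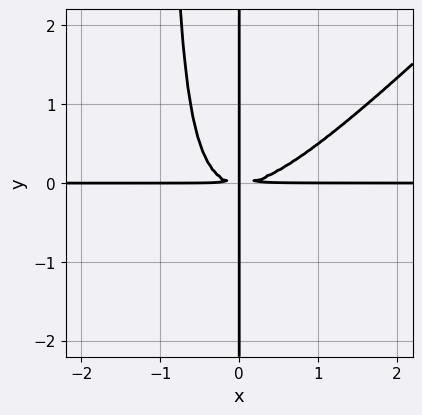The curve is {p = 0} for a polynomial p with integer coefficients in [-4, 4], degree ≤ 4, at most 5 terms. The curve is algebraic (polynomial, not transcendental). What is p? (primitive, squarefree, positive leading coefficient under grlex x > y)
x^3*y - x^2*y^2 - x*y^2

(a) The degree is 4 — the shape is more complex than any degree-3 curve.
(b) Reading off the gridlines: every point of the x-axis in the box is on the curve; the visible y-axis segment lies entirely on the curve.
(c) These observations pin down the coefficients.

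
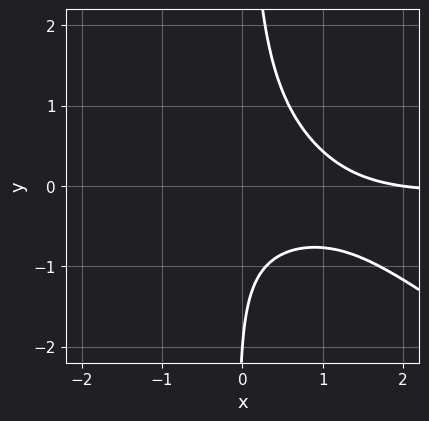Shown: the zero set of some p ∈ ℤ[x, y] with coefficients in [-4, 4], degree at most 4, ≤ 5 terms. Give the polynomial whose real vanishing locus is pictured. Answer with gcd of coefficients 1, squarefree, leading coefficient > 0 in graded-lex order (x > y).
First, degree: no degree-2 curve has this shape, so deg p = 3.
Then, from the visible intercepts: it crosses the y-axis at the gridline y = -2; it crosses the x-axis at the gridline x = 2.
Finally, the integer polynomial consistent with all of this is the stated p.

2*x^2*y + 3*x*y^2 + x - y - 2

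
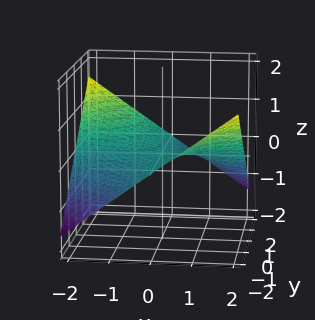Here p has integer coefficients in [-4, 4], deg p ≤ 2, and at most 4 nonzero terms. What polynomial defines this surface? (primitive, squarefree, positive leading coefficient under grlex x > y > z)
x*y + 3*z

First, degree: a saddle surface; a quadric, so deg p = 2.
Then, from the visible intercepts: the visible x-axis segment lies entirely on the surface; the visible y-axis segment lies entirely on the surface.
Finally, assembling these constraints gives the stated polynomial.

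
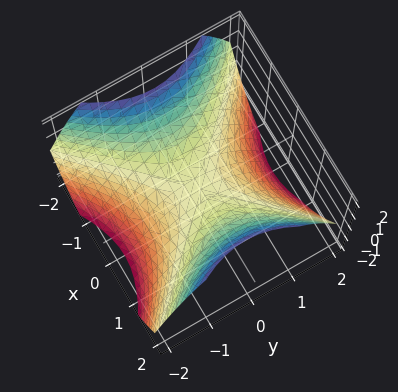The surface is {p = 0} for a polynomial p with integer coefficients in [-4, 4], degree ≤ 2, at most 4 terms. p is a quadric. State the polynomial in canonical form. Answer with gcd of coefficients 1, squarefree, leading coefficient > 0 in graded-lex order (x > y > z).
2*x^2 - 2*y^2 - 3*z

(a) The degree is 2 — a hyperbolic paraboloid; a quadric.
(b) Symmetries: it's symmetric under y → −y, forcing even powers of y; it's symmetric under x → −x, forcing even powers of x.
(c) Observable constraints: one x-axis crossing is at x = 0; it crosses the y-axis at the gridline y = 0.
(d) Together with the visible shape, these determine p as stated.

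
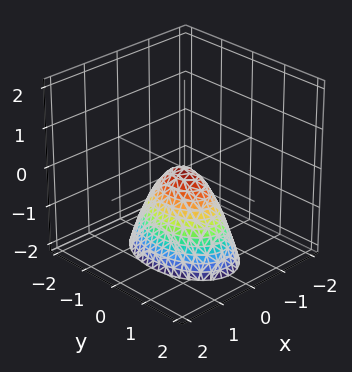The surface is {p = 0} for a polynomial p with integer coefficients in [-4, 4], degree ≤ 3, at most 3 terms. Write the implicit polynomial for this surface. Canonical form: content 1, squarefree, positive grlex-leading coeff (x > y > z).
2*x^2 + y^2 + z

The degree is 2 — a paraboloid; a quadric.
Symmetries: it's symmetric under y → −y, forcing even powers of y; the x ↦ −x reflection is a symmetry, so x appears only in even powers.
From the axis intercepts and sections: it meets the x-axis at x = 0 (among the integer gridlines); one z-axis crossing is at z = 0.
Assembling these constraints gives the stated polynomial.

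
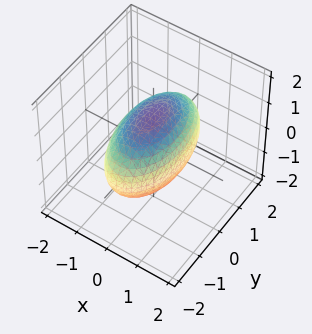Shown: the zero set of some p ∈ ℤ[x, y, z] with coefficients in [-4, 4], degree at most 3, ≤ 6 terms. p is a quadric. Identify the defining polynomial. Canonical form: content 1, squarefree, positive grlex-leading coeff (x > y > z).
3*x^2 + y^2 + 2*z^2 - 3

(a) Degree: a closed, bounded, convex surface; a quadric, so deg p = 2.
(b) Symmetries: the x ↦ −x reflection is a symmetry, so x appears only in even powers; it's symmetric under z → −z, forcing even powers of z; it's symmetric under y → −y, forcing even powers of y.
(c) Against the integer gridlines: the x-axis gridline crossings are at x ∈ {-1, 1}.
(d) Solving for integer coefficients yields p as stated.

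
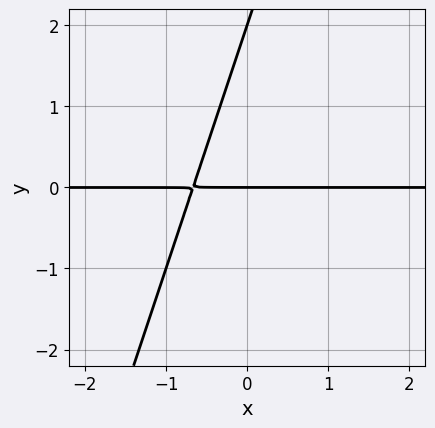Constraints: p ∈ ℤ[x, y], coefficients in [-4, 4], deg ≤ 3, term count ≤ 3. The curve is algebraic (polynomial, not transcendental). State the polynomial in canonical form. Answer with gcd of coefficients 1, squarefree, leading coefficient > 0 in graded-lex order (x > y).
1. The degree is 2 — a generic line meets the curve in up to 2 points.
2. Against the integer gridlines: the y-axis gridline crossings are at y ∈ {0, 2}; every point of the x-axis in the box is on the curve.
3. Fitting integer coefficients to these (and the overall shape) gives p.

3*x*y - y^2 + 2*y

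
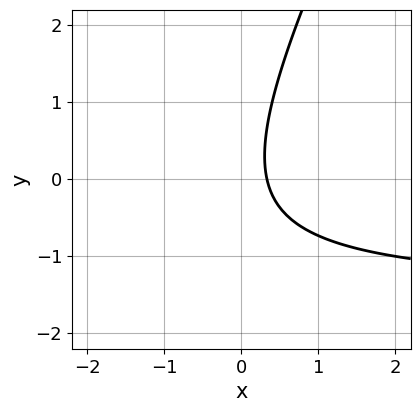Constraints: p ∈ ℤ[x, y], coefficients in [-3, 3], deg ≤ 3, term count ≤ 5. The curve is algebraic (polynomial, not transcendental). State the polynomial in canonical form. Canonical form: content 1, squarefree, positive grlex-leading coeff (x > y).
2*x*y - y^2 + 3*x - 1

deg p = 2.
From the visible intercepts: no y-intercept at any integer in the box.
Assembling these constraints gives the stated polynomial.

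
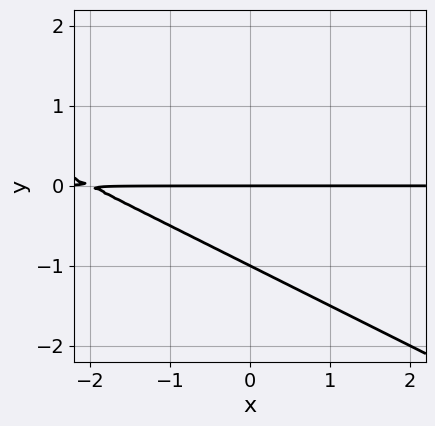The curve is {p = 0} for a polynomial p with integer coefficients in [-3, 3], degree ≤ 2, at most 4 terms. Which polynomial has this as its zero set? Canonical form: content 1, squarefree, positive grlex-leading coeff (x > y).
x*y + 2*y^2 + 2*y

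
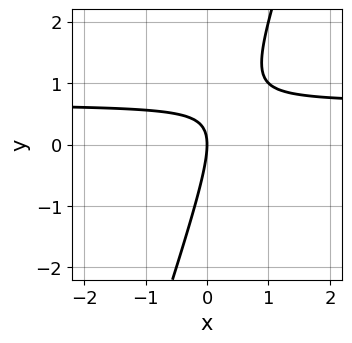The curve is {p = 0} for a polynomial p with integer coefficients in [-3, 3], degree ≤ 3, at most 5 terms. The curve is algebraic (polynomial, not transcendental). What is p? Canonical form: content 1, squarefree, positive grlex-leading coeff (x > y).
3*x*y - y^2 - 2*x

1. deg p = 2. A generic line meets the curve in up to 2 points.
2. From the visible intercepts: one x-axis crossing is at x = 0; it crosses the y-axis at the gridline y = 0.
3. Solving for integer coefficients yields p as stated.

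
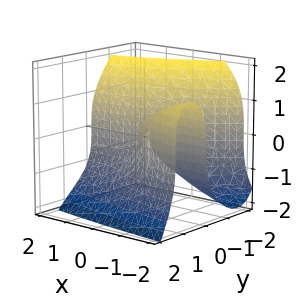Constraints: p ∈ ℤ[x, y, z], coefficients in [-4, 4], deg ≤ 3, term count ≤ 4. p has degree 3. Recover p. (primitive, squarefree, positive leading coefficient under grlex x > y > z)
deg p = 3.
Reading off the gridlines: it crosses the z-axis at the gridline z = 0; it crosses the y-axis at the gridline y = 0; every point of the x-axis in the box is on the surface.
The integer polynomial consistent with all of this is the stated p.

x*y^2 - 2*y^3 - z^3 - 3*x*y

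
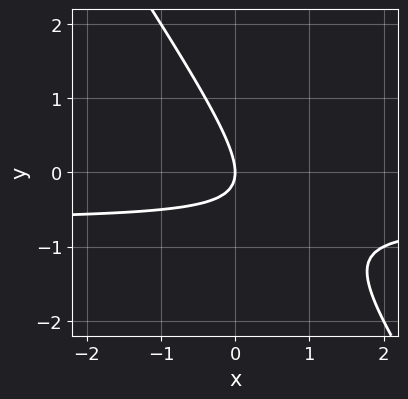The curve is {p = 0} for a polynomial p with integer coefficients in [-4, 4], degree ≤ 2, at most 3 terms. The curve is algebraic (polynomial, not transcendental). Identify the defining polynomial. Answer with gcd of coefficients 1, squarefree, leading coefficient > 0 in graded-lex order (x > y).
3*x*y + 2*y^2 + 2*x

Degree: no degree-1 curve has this shape, so deg p = 2.
Observable constraints: it crosses the x-axis at the gridline x = 0; it meets the y-axis at y = 0 (among the integer gridlines).
Fitting integer coefficients to these (and the overall shape) gives p.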